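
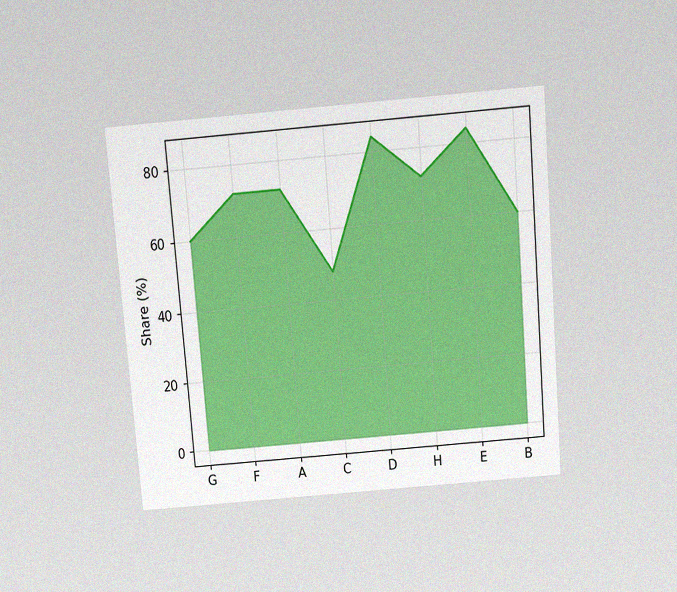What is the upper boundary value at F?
72%

The chart is tilted about 5° counter-clockwise and viewed slightly from above, with some photo noise. At F the upper boundary is at 72%.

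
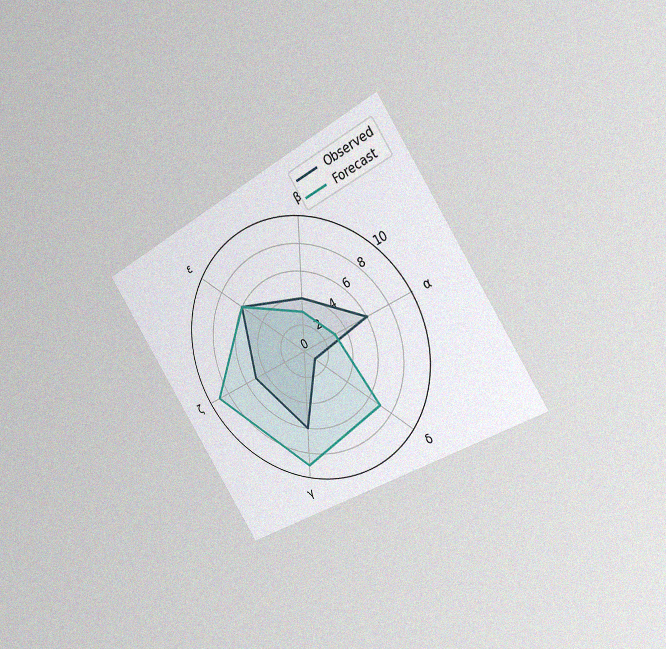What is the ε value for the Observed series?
6

The chart is tilted about 33° counter-clockwise and viewed slightly from the right, with some photo noise. On the ε axis, Observed reaches 6.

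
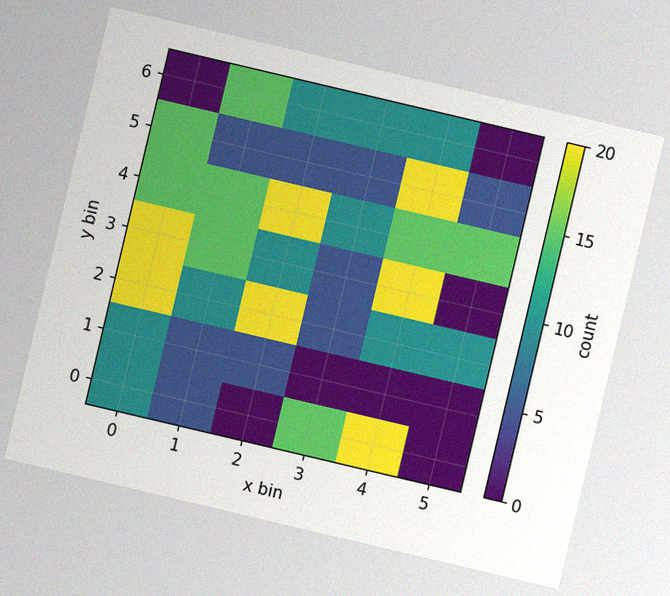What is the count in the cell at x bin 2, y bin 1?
The chart is tilted about 13° clockwise, with some photo noise. Matching the cell (2, 1) against the colorbar gives 5.

5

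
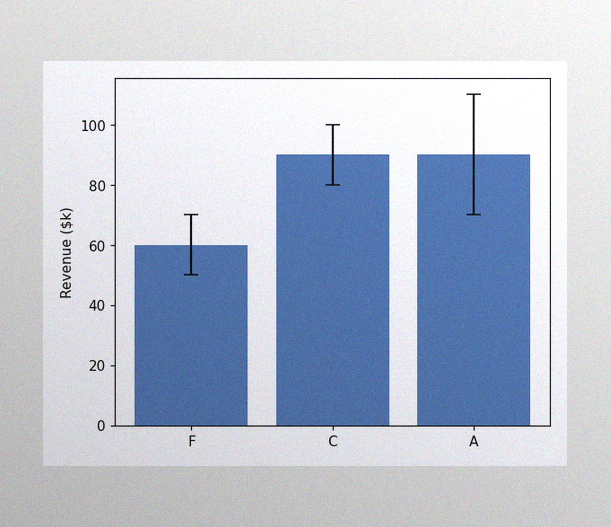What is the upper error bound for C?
$100k

The image has some photo noise and uneven lighting. The C bar's upper whisker reaches $100k.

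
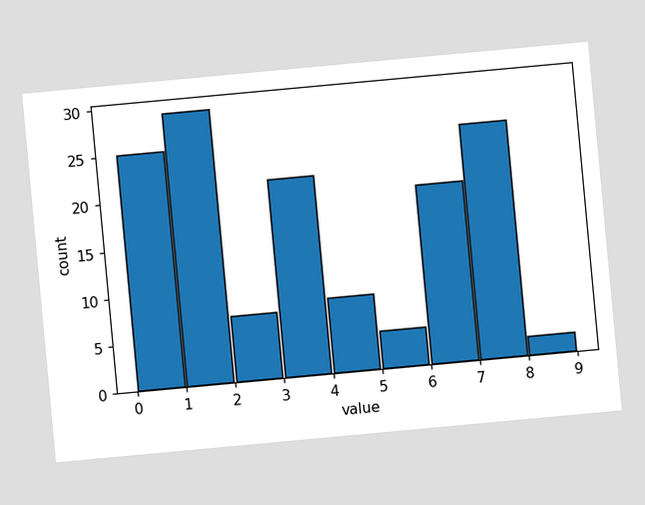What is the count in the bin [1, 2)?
29

The chart is tilted about 5° counter-clockwise. The [1, 2) bin has height 29.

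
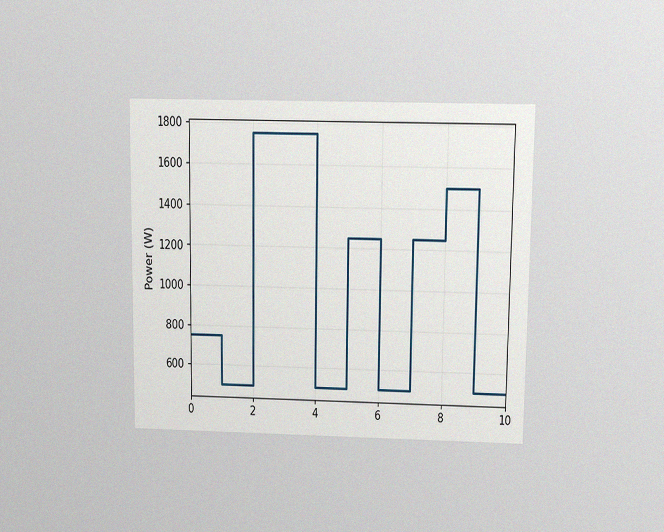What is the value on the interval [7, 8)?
1250W

The chart is viewed slightly from above, with some photo noise. On [7, 8) the step sits at 1250W.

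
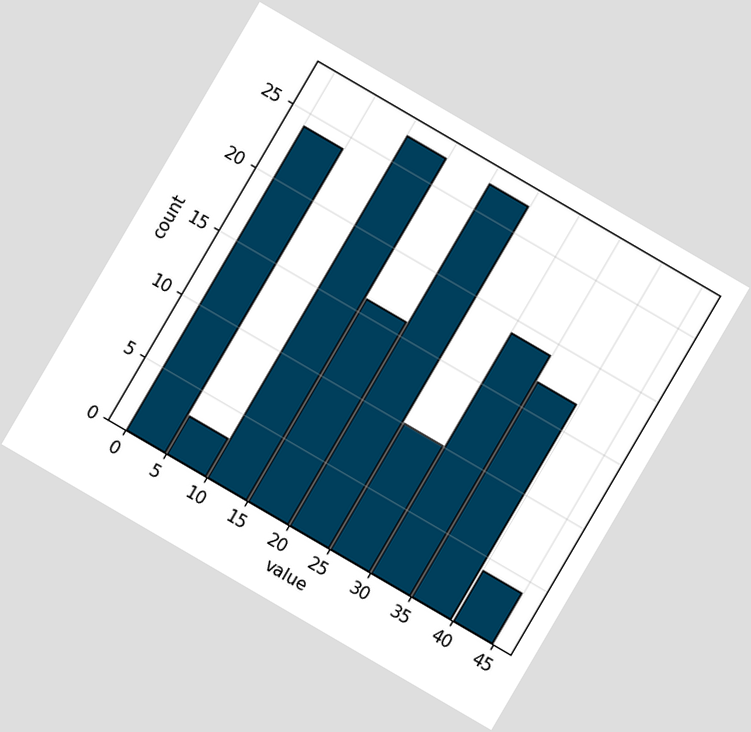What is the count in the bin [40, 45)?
The chart is tilted about 30° clockwise. The [40, 45) bin has height 4.

4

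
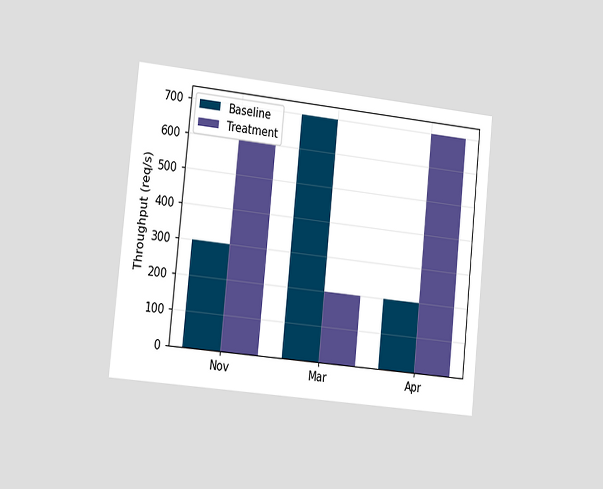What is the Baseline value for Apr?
The chart is tilted about 6° clockwise and viewed slightly from the left. The Baseline bar at Apr reaches 200req/s on the y-axis.

200req/s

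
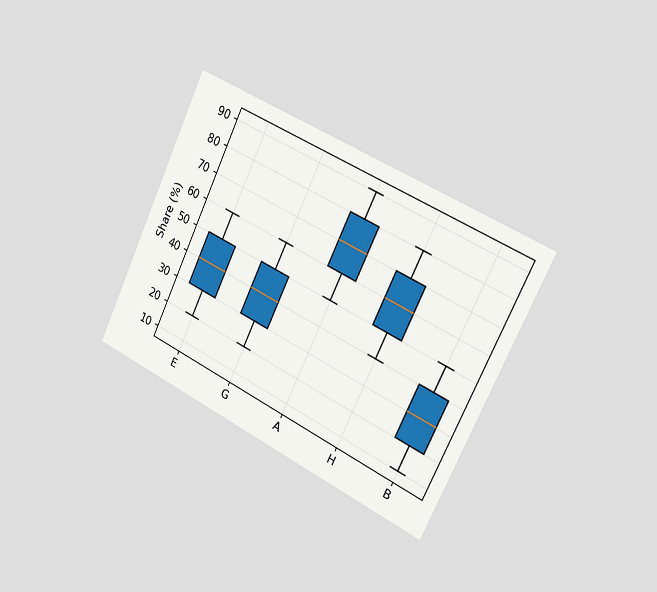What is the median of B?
The chart is tilted about 26° clockwise and viewed slightly from the right. The median line in the B box sits at 30%.

30%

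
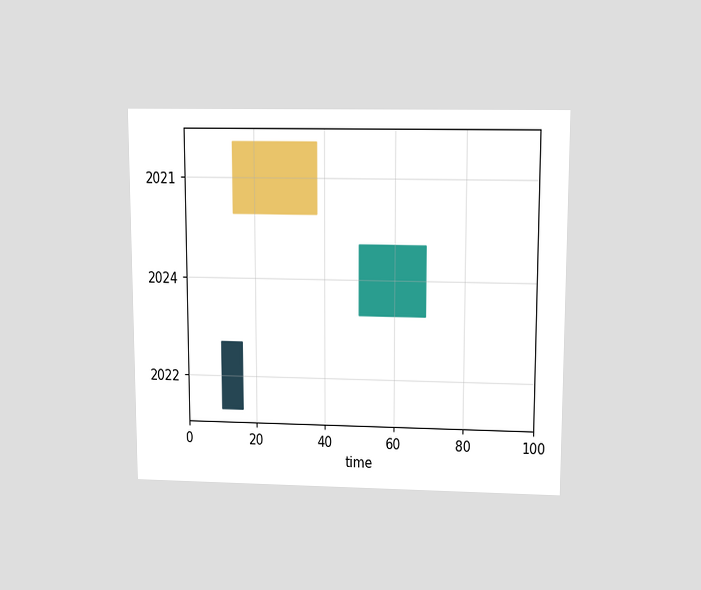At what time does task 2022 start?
The chart is viewed slightly from above. The 2022 bar begins at t=10.

10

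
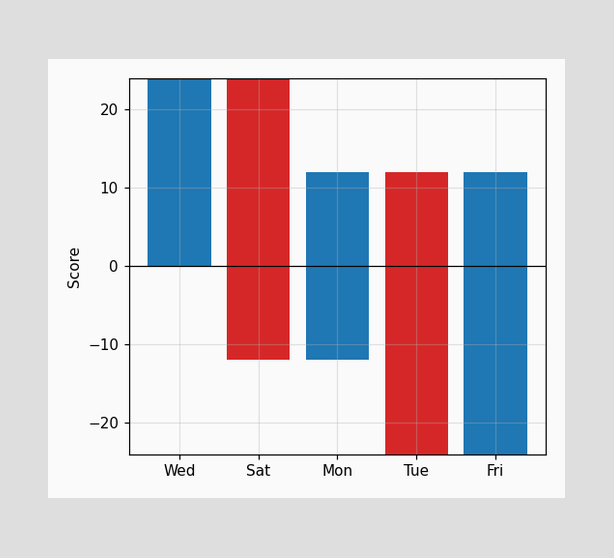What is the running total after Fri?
12

After Fri the running total reaches 12.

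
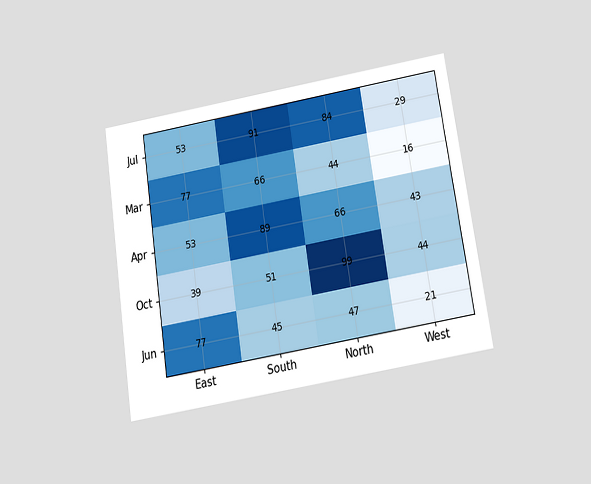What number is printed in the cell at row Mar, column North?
44

The chart is tilted about 9° counter-clockwise and viewed slightly from below. The (Mar, North) cell reads 44.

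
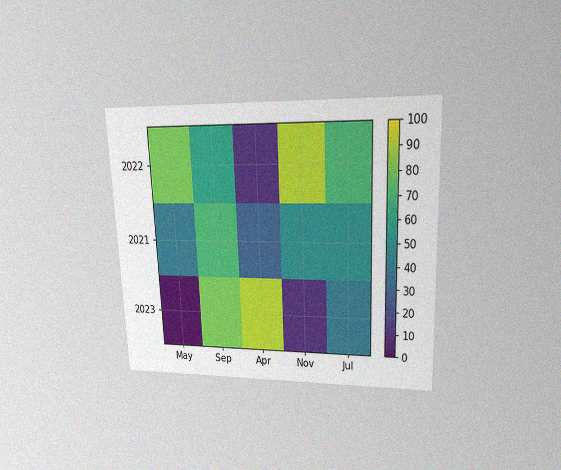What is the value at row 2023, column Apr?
The chart is tilted about 2° counter-clockwise and viewed at a slight angle, with some photo noise. Matching cell (2023, Apr) against the colorbar gives 90.

90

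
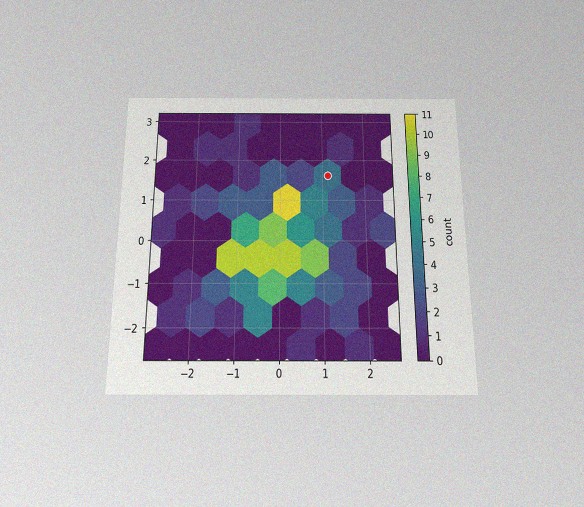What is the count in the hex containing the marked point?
4

The chart is viewed slightly from below, with some photo noise. The marked hex reads 4 on the colorbar.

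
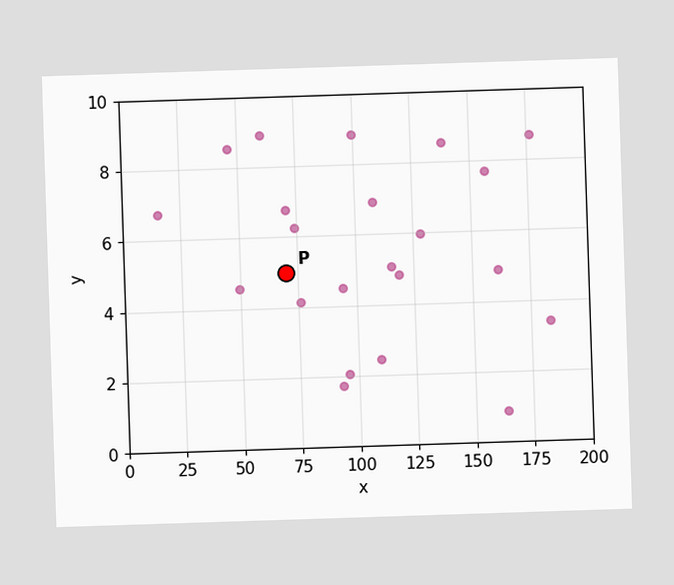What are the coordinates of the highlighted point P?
Following the gridlines from P to each axis, P sits at (70, 5).

(70, 5)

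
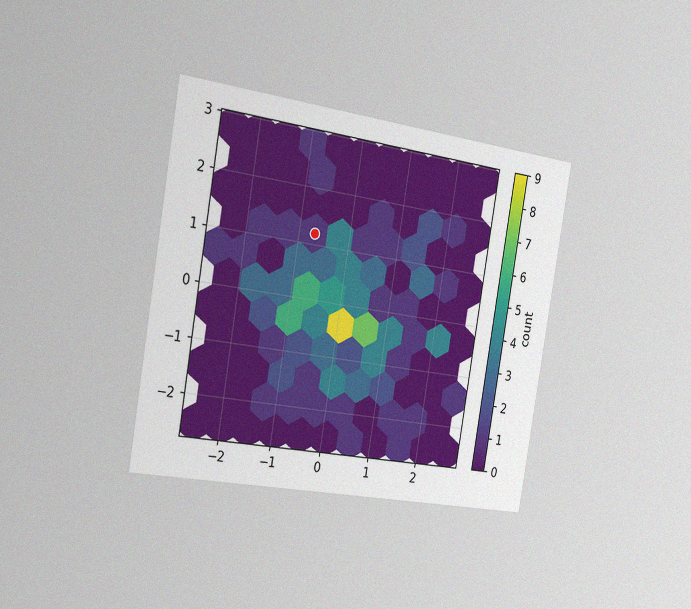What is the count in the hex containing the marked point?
The chart is tilted about 10° clockwise and viewed slightly from the left, with some photo noise. The marked hex reads 1 on the colorbar.

1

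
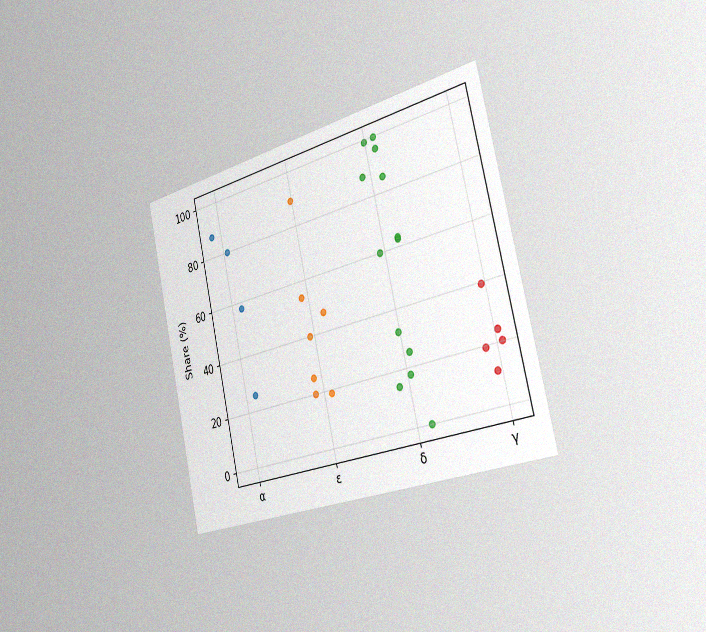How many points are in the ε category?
The chart is tilted about 13° counter-clockwise and viewed slightly from the right, with some photo noise. Counting the markers in the ε column gives 7.

7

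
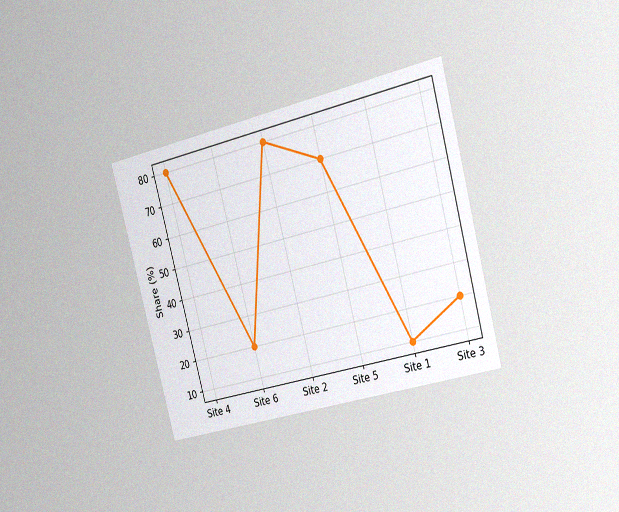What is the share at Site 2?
80%

The chart is tilted about 15° counter-clockwise and viewed slightly from the right, with some photo noise. At Site 2, the line is at 80%.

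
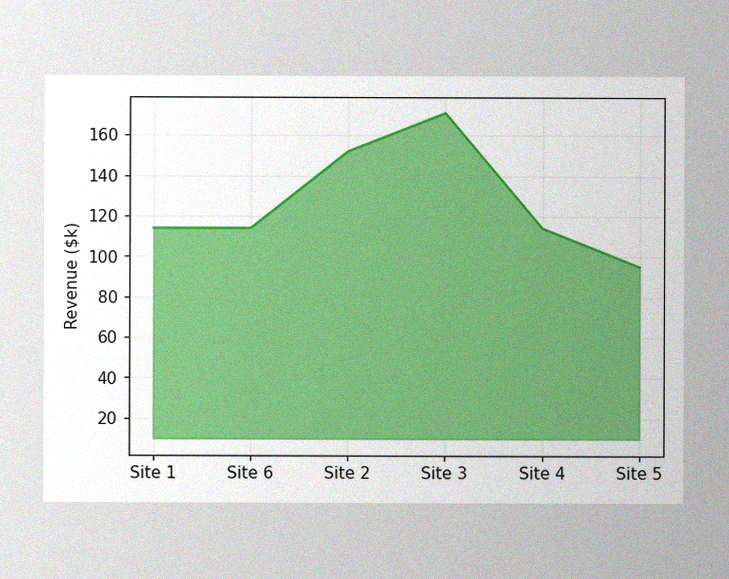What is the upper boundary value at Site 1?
$114k

The image has some photo noise and uneven lighting. At Site 1 the upper boundary is at $114k.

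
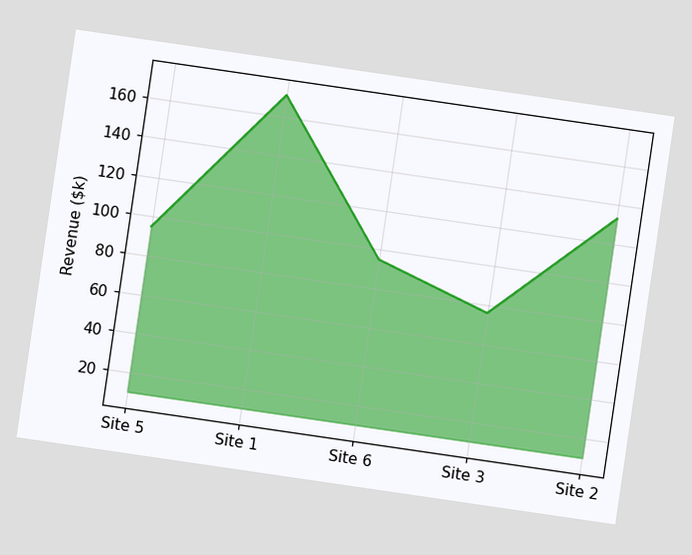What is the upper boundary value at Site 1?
The chart is tilted about 8° clockwise. At Site 1 the upper boundary is at $171k.

$171k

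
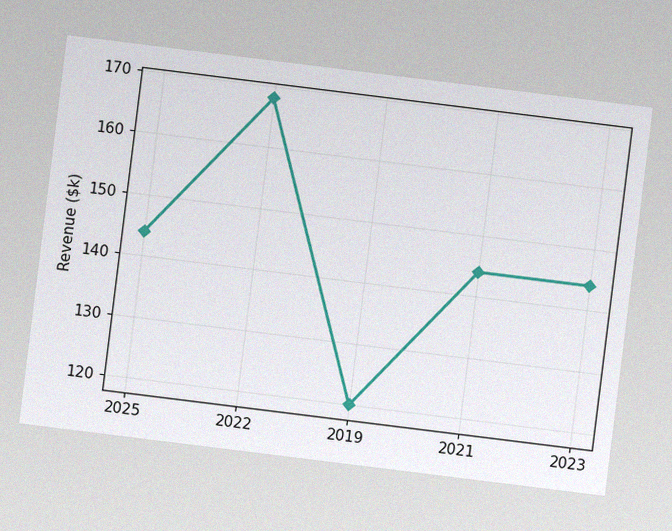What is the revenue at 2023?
The chart is tilted about 7° clockwise, with some photo noise. At 2023, the line is at $144k.

$144k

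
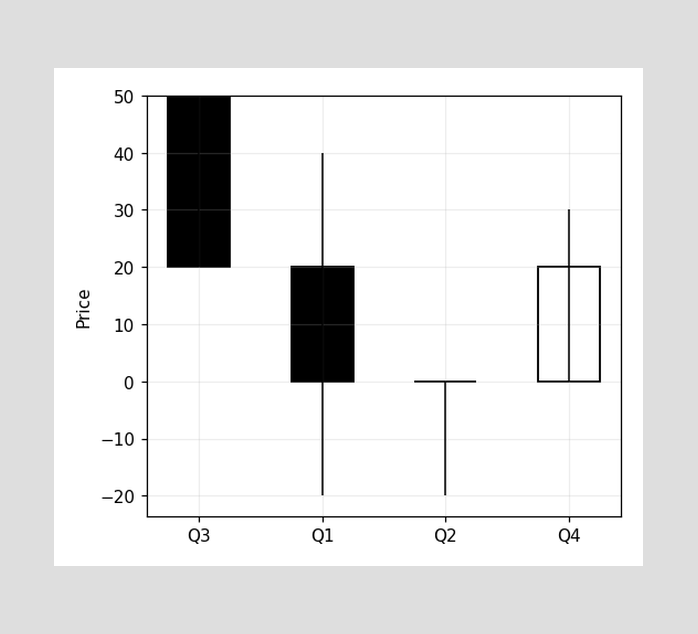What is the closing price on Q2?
0

The Q2 candle closes at 0.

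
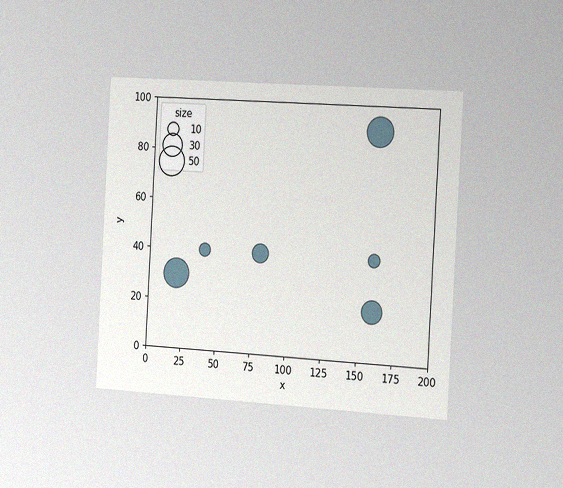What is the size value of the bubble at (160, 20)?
The chart is tilted about 3° clockwise and viewed slightly from the right, with some photo noise. Matching the bubble at (160, 20) against the size legend gives 30.

30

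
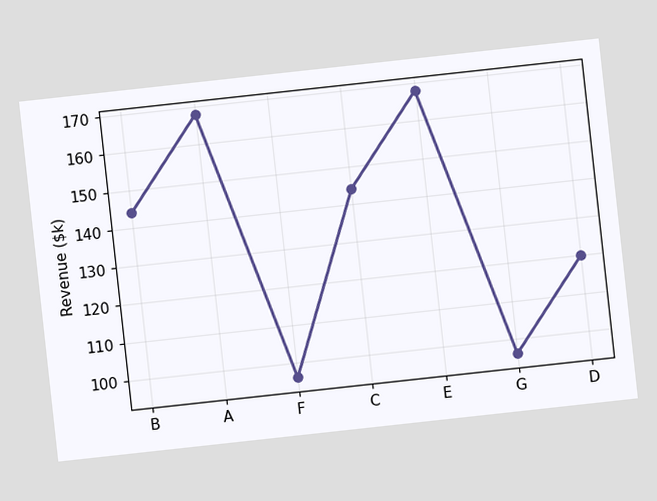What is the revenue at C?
The chart is tilted about 6° counter-clockwise. At C, the line is at $144k.

$144k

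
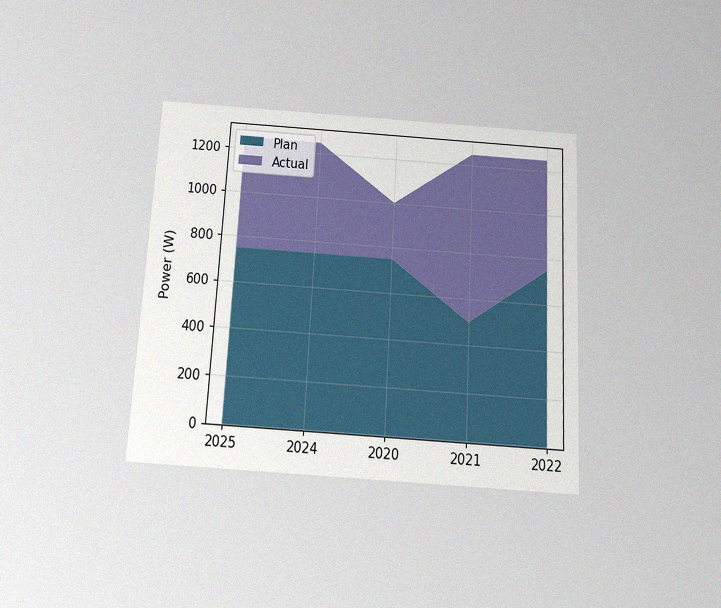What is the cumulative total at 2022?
1250W

The chart is tilted about 3° clockwise and viewed slightly from below, with some photo noise. The stacked total at 2022 reaches 1250W.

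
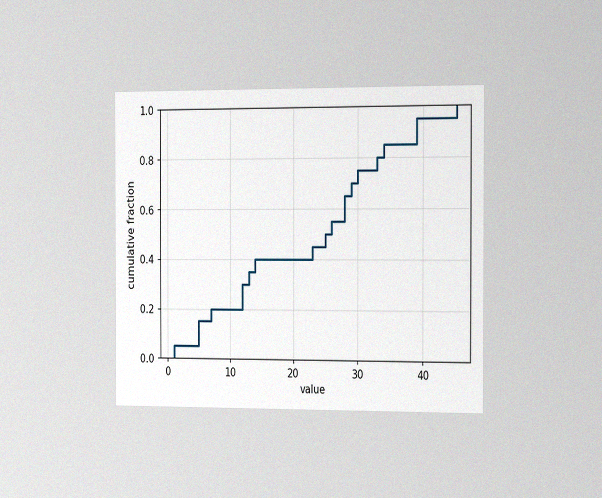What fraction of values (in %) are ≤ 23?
The chart is viewed slightly from the right, with some photo noise. At x=23 the ECDF step is at 45%.

45%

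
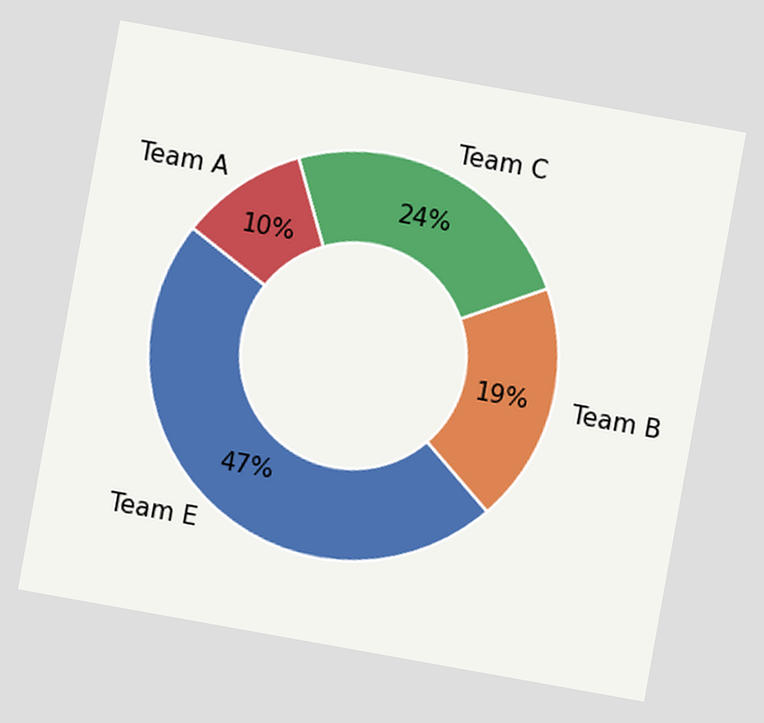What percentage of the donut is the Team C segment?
24%

The chart is tilted about 10° clockwise. The Team C segment takes up 24% of the ring.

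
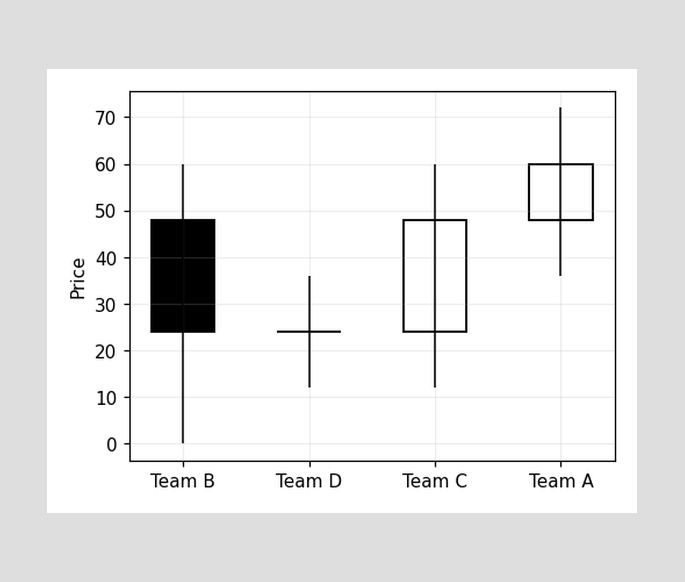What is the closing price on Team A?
60

The Team A candle closes at 60.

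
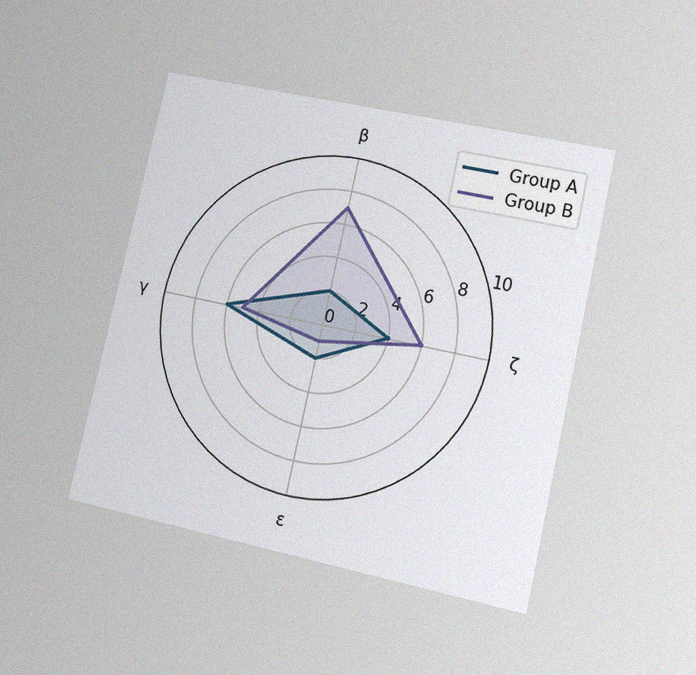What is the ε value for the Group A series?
The chart is tilted about 13° clockwise and viewed at a slight angle, with some photo noise. On the ε axis, Group A reaches 2.

2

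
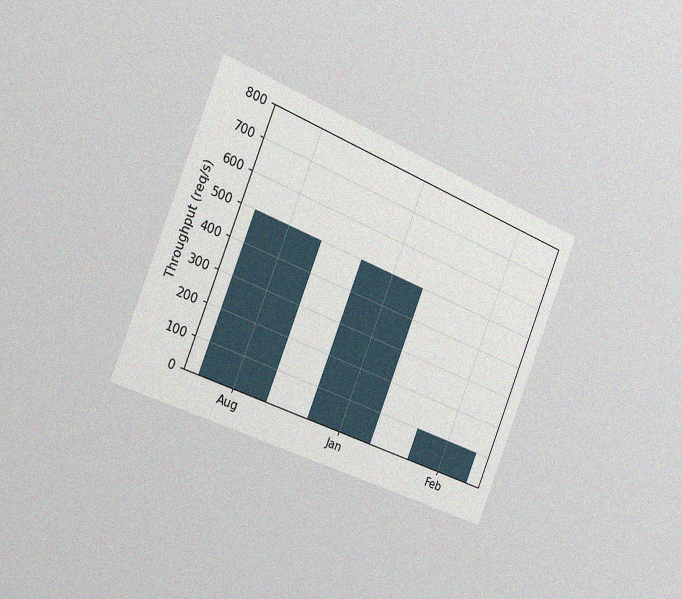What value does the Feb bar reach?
The chart is tilted about 22° clockwise and viewed slightly from the left, with some photo noise. Reading along the chart's y-axis, the Feb bar reaches 100req/s.

100req/s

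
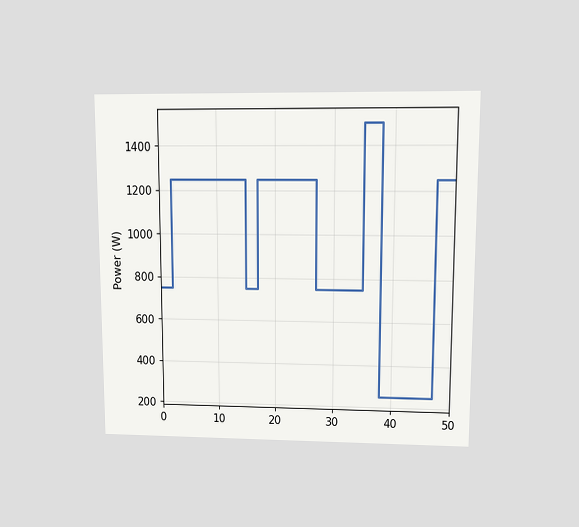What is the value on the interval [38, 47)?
The chart is viewed at a slight angle. On [38, 47) the step sits at 250W.

250W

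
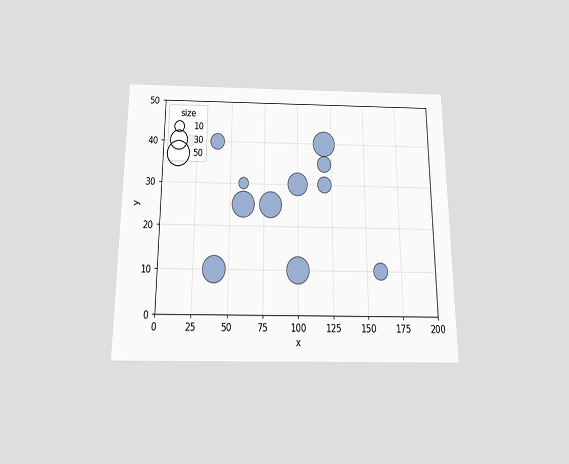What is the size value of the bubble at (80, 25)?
The chart is viewed slightly from below. Matching the bubble at (80, 25) against the size legend gives 50.

50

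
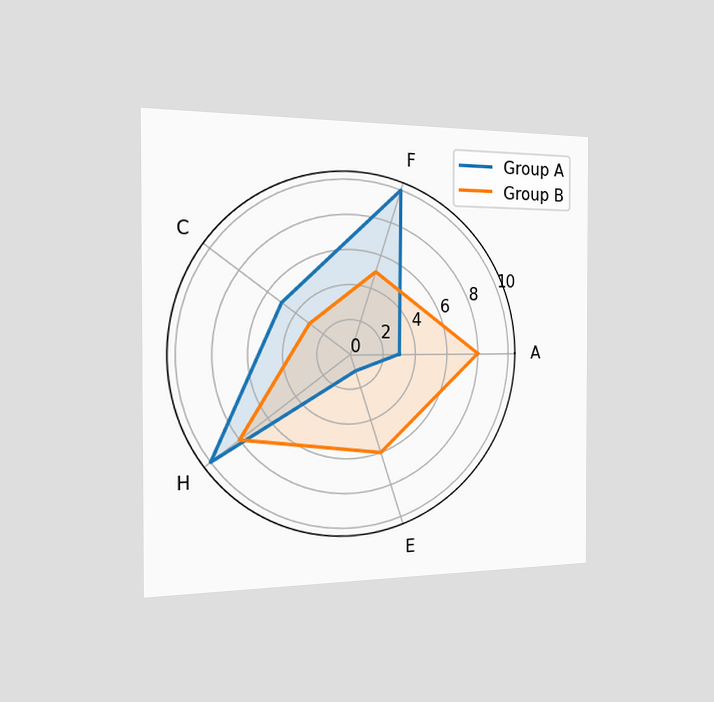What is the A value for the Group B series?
8

The chart is viewed slightly from the left. On the A axis, Group B reaches 8.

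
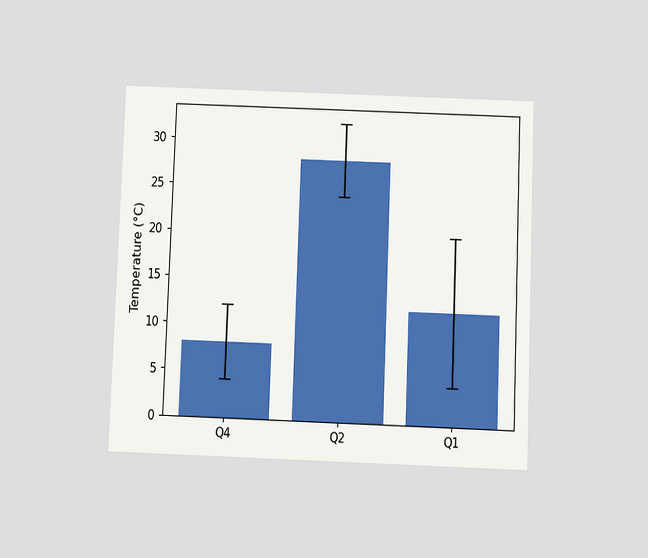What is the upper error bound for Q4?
The chart is tilted about 2° clockwise and viewed slightly from below. The Q4 bar's upper whisker reaches 12°C.

12°C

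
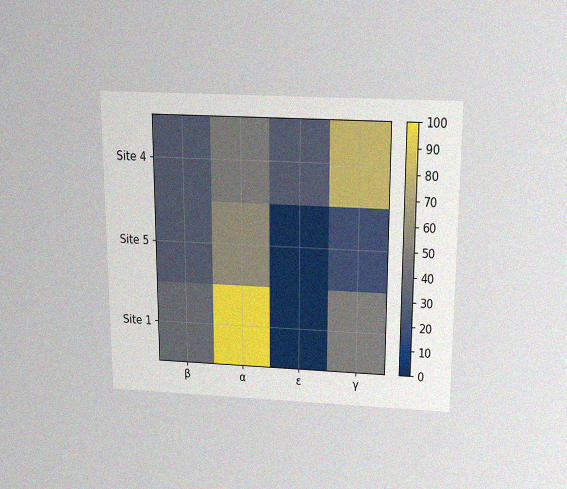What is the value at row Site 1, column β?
The chart is viewed slightly from above, with some photo noise. Matching cell (Site 1, β) against the colorbar gives 40.

40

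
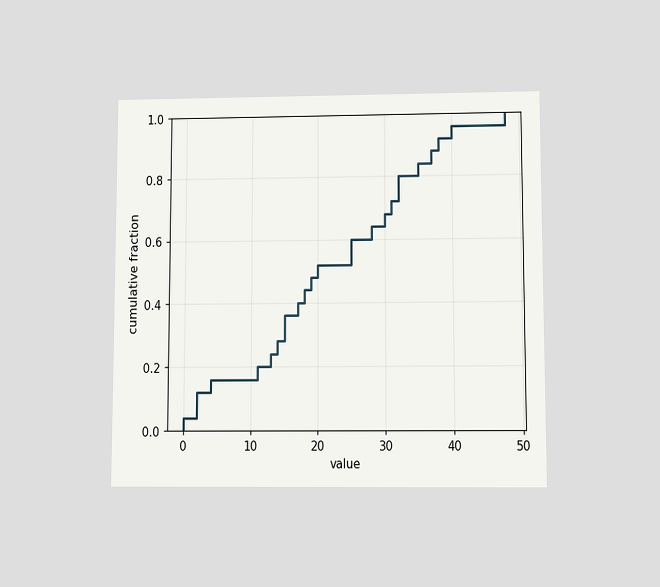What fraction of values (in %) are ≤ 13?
24%

The chart is viewed slightly from below. At x=13 the ECDF step is at 24%.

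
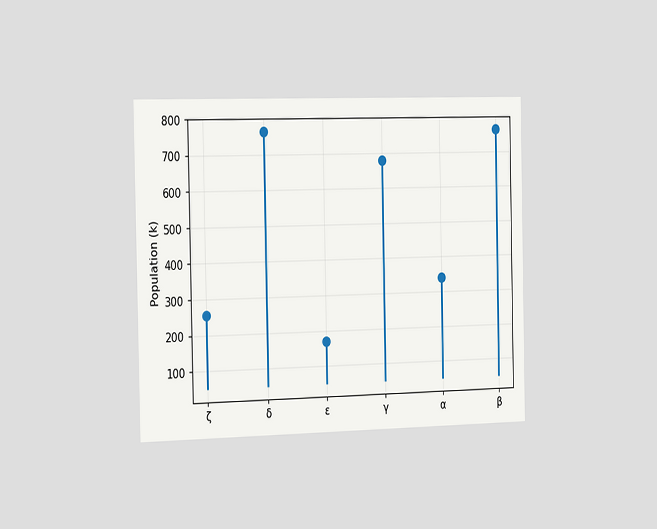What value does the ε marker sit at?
The chart is viewed slightly from the left. The ε marker sits at 170k.

170k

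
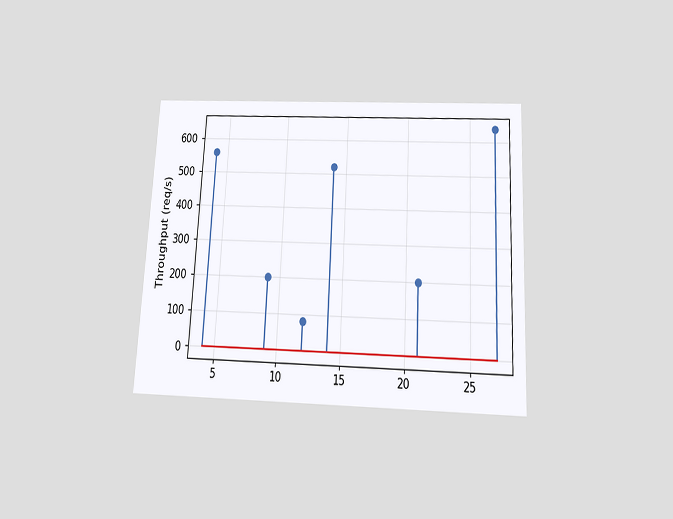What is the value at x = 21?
200req/s

The chart is tilted about 3° clockwise and viewed slightly from below. The stem at x=21 reaches 200req/s.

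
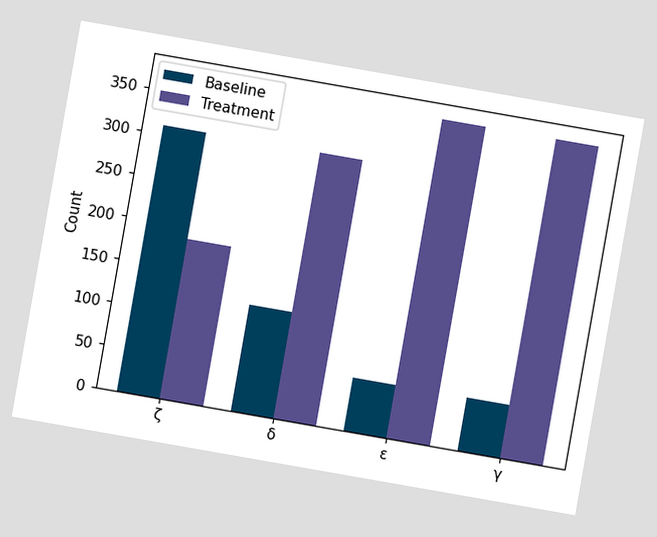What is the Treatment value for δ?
310

The chart is tilted about 10° clockwise. The Treatment bar at δ reaches 310 on the y-axis.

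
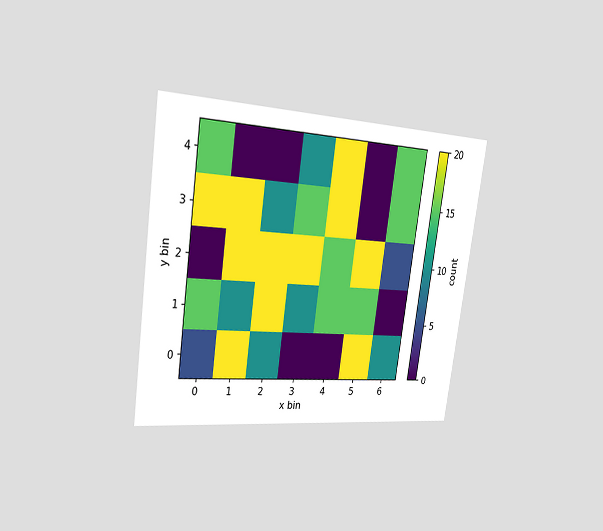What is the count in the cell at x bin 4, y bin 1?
The chart is tilted about 8° clockwise and viewed slightly from the left. Matching the cell (4, 1) against the colorbar gives 15.

15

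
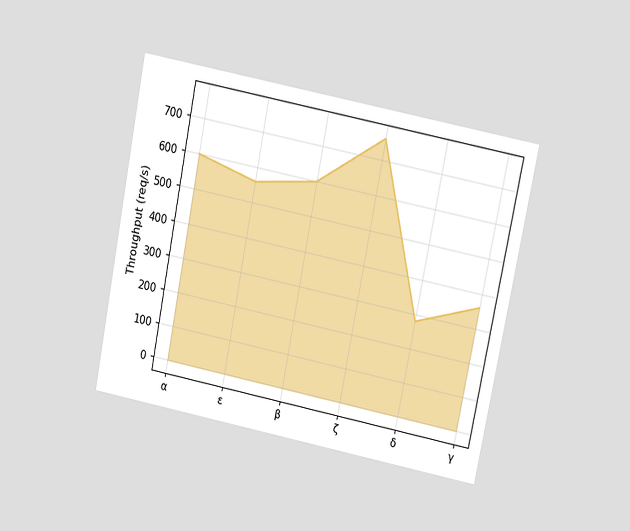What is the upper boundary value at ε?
560req/s

The chart is tilted about 11° clockwise and viewed at a slight angle. At ε the upper boundary is at 560req/s.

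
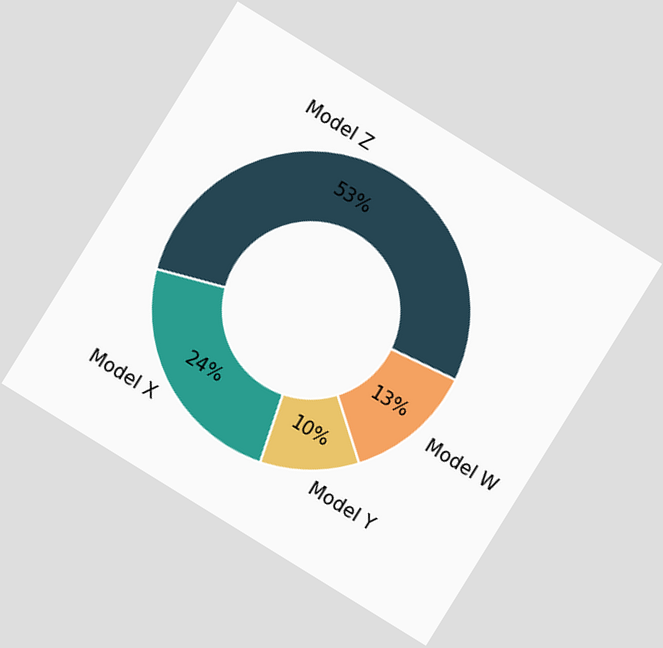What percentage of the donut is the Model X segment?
The chart is tilted about 32° clockwise. The Model X segment takes up 24% of the ring.

24%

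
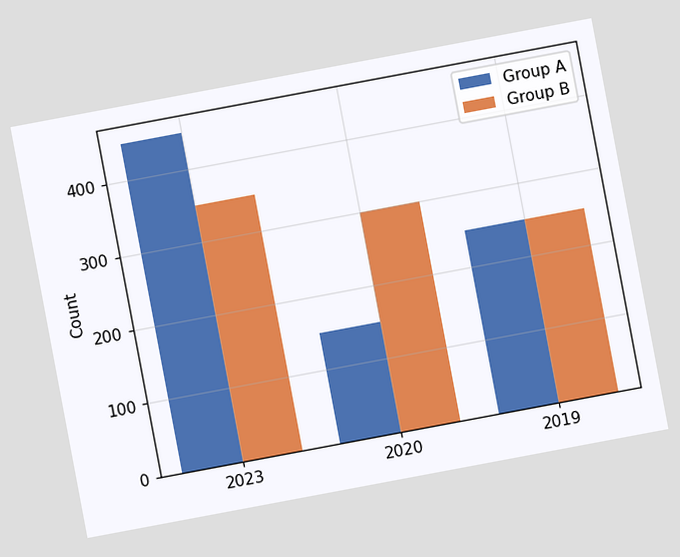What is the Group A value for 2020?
150

The chart is tilted about 11° counter-clockwise. The Group A bar at 2020 reaches 150 on the y-axis.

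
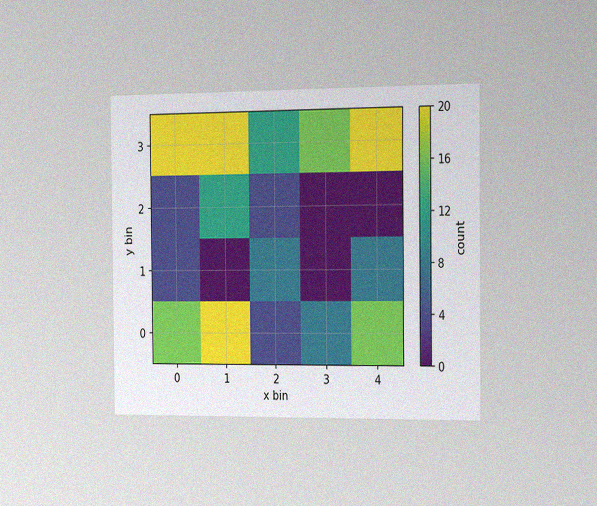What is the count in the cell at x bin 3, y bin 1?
The chart is viewed slightly from the right, with some photo noise. Matching the cell (3, 1) against the colorbar gives 0.

0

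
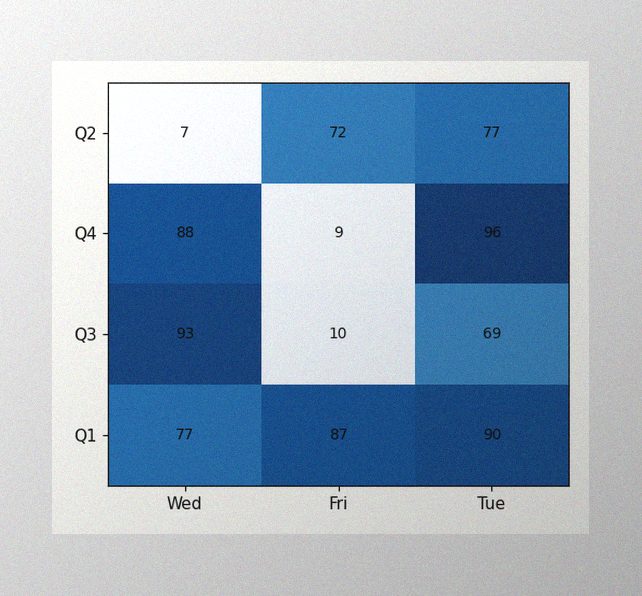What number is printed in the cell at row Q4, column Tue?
The image has some photo noise and uneven lighting. The (Q4, Tue) cell reads 96.

96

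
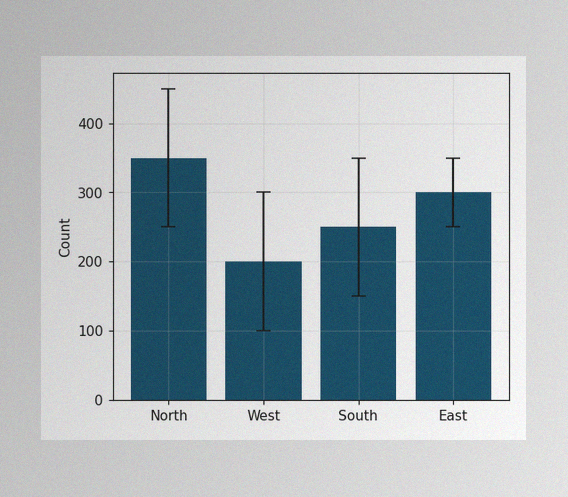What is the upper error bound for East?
350

The image has some photo noise and uneven lighting. The East bar's upper whisker reaches 350.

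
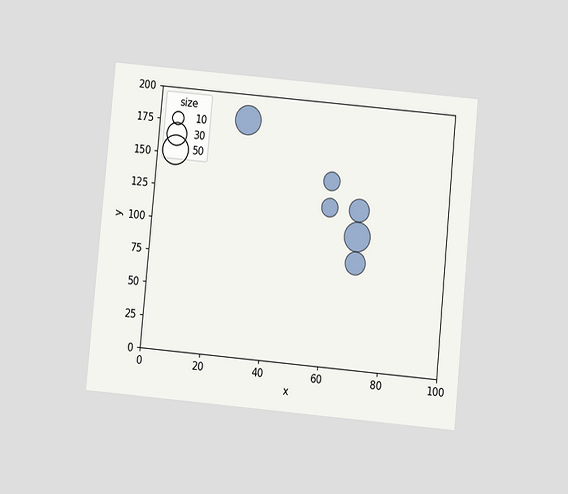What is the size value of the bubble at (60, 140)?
The chart is tilted about 5° clockwise and viewed slightly from below. Matching the bubble at (60, 140) against the size legend gives 20.

20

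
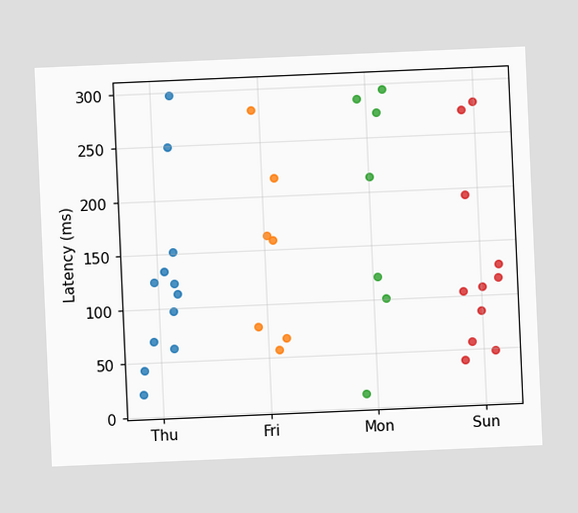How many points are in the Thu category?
The chart is tilted about 3° counter-clockwise. Counting the markers in the Thu column gives 12.

12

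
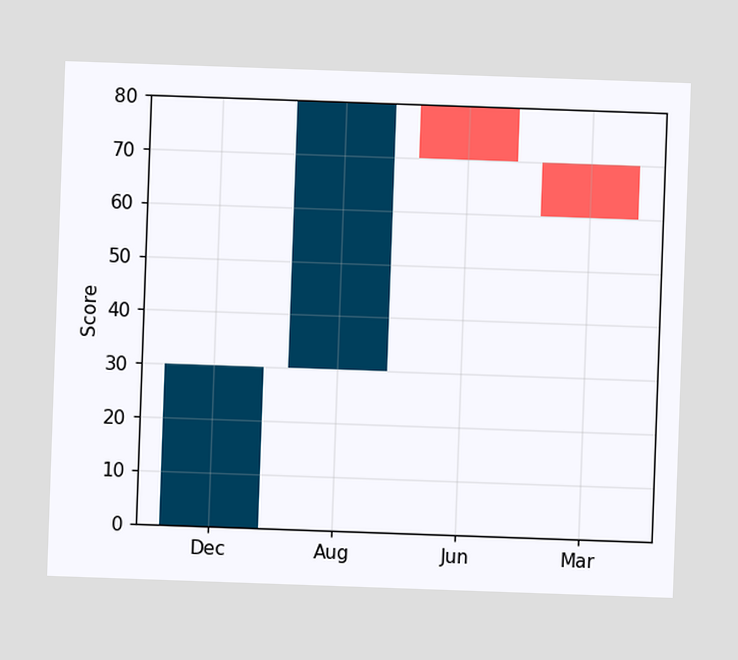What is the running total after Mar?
60

The chart is tilted about 2° clockwise. After Mar the running total reaches 60.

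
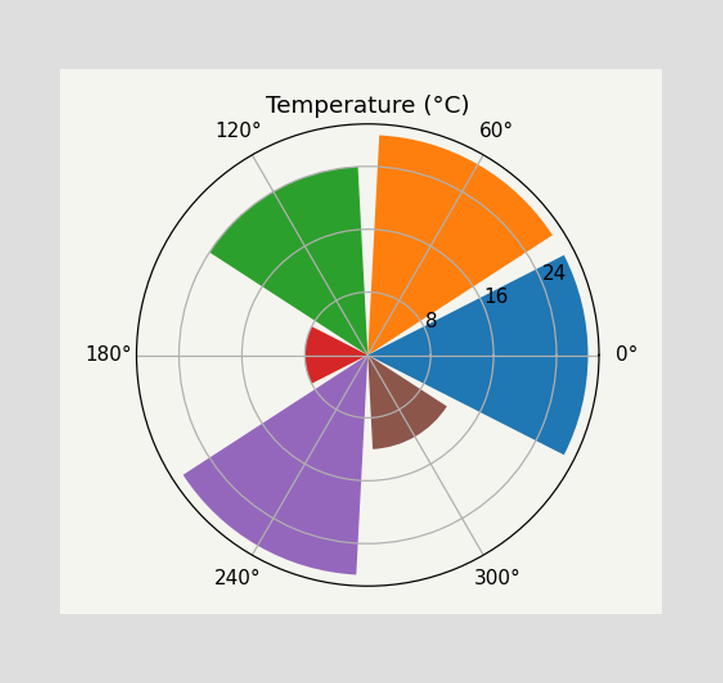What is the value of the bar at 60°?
The bar at 60° reaches 28°C on the radial axis.

28°C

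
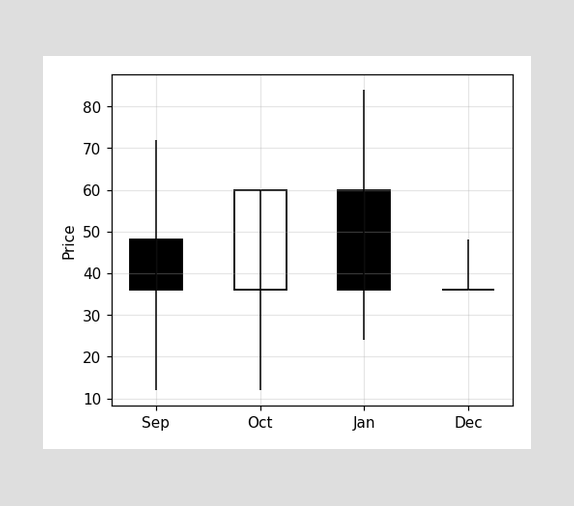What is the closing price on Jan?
36

The Jan candle closes at 36.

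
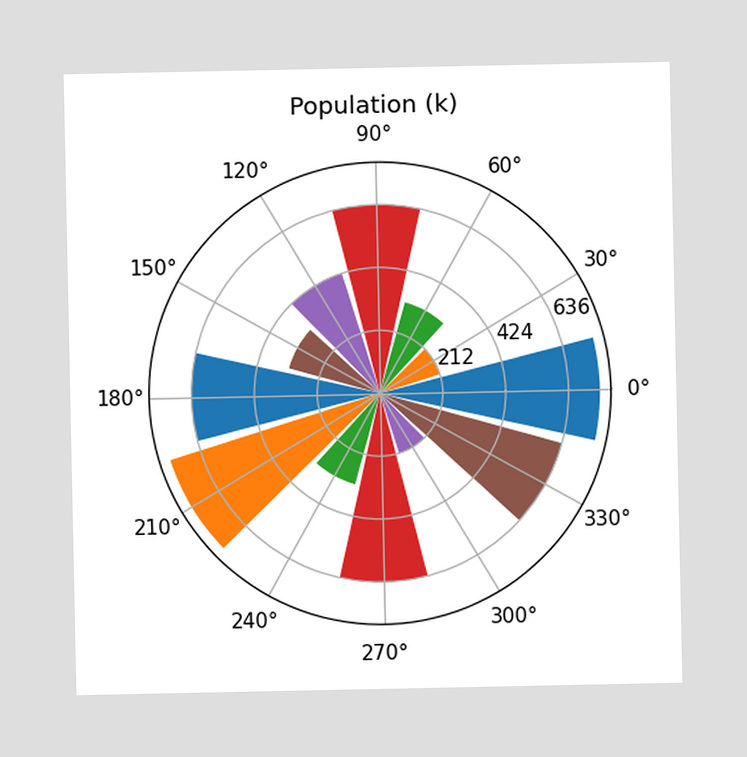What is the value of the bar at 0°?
742k

The bar at 0° reaches 742k on the radial axis.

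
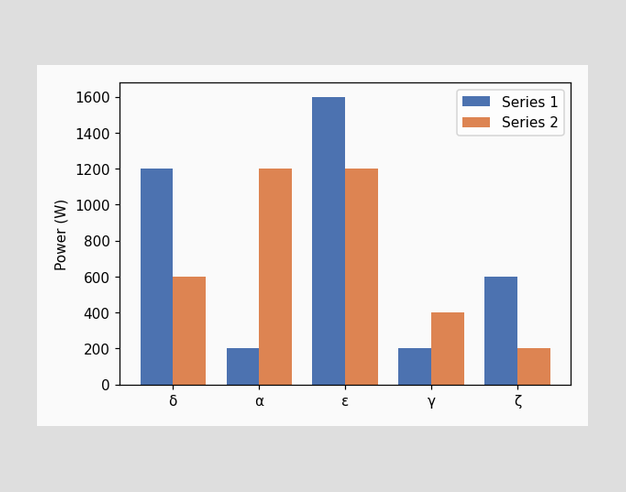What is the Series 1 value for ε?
1600W

The Series 1 bar at ε reaches 1600W on the y-axis.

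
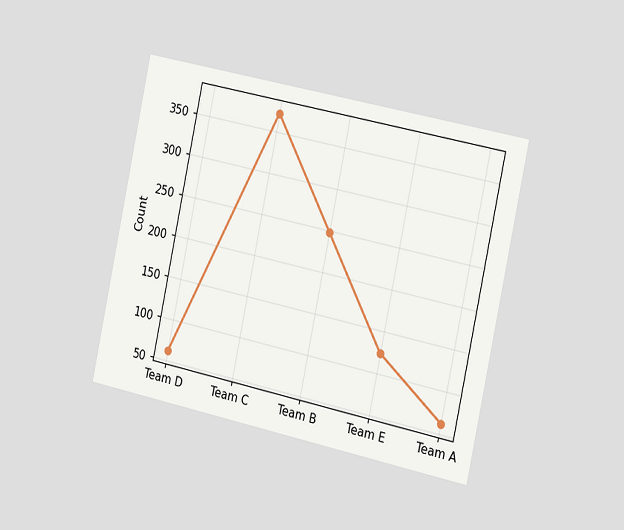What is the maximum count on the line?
The chart is tilted about 12° clockwise and viewed slightly from the right. The highest point is at Team C, and reading across to the y-axis gives 372.

372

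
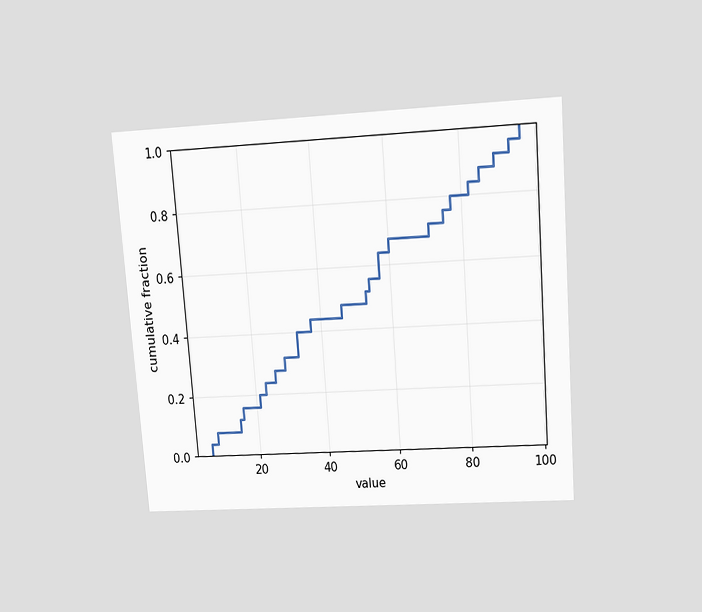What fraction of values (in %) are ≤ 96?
100%

The chart is tilted about 4° counter-clockwise and viewed slightly from above. At x=96 the ECDF step is at 100%.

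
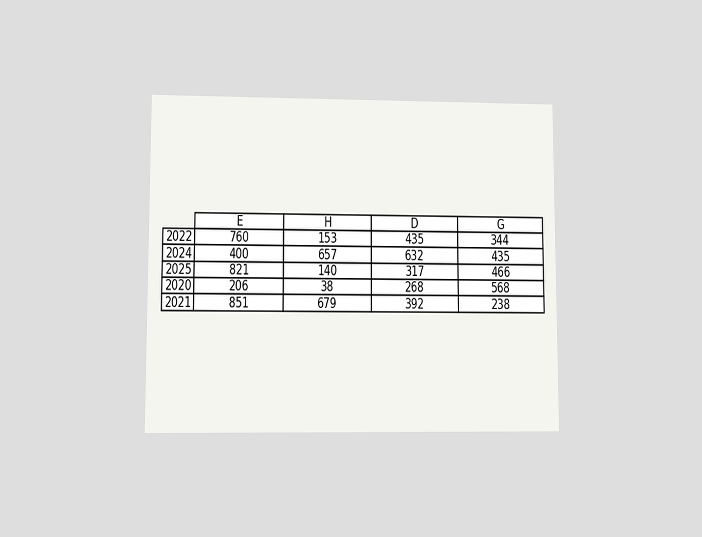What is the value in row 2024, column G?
435

The chart is viewed at a slight angle. The (2024, G) cell reads 435.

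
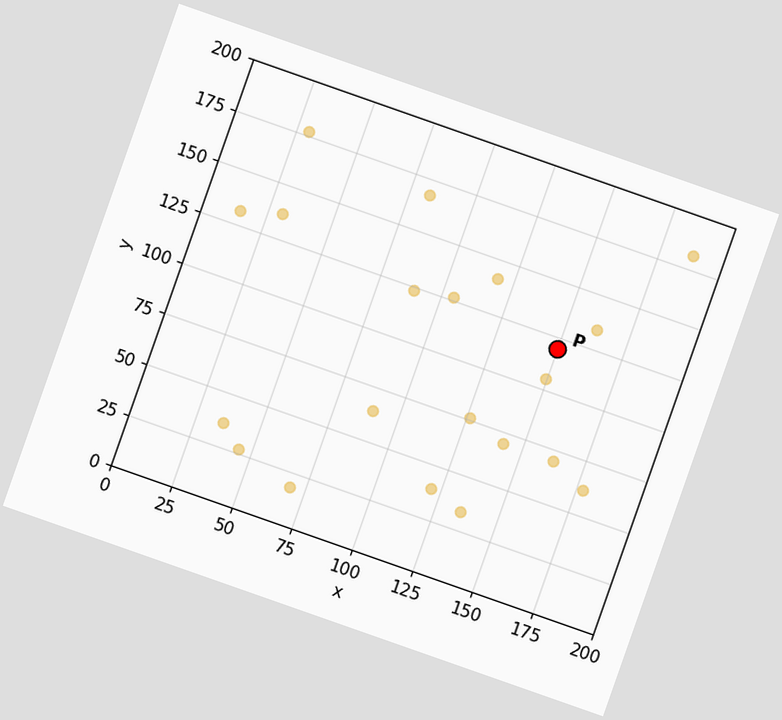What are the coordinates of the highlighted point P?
(150, 120)

The chart is tilted about 19° clockwise. Following the gridlines from P to each axis, P sits at (150, 120).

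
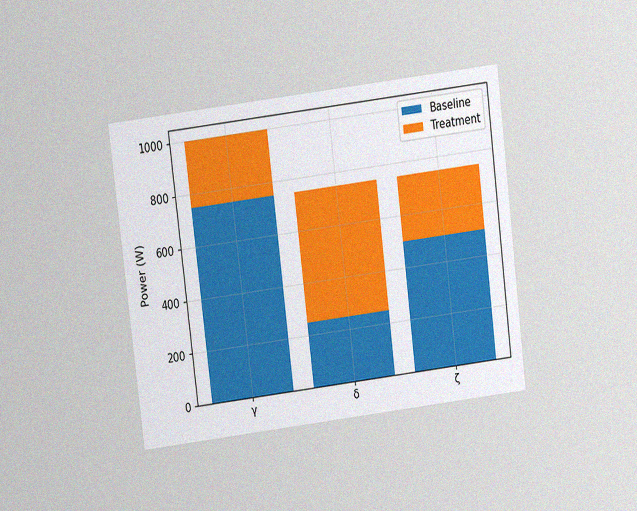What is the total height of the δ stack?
750W

The chart is tilted about 7° counter-clockwise and viewed at a slight angle, with some photo noise. The δ stack's top reaches 750W on the y-axis.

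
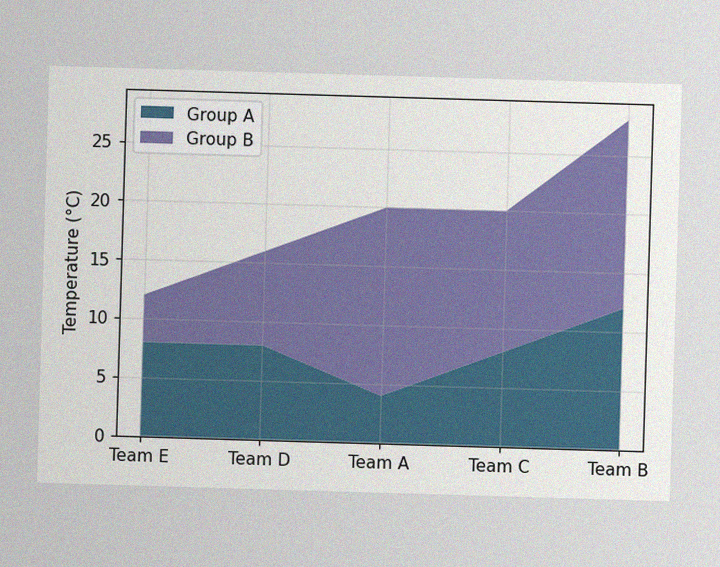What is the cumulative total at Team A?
The image has some photo noise and uneven lighting. The stacked total at Team A reaches 20°C.

20°C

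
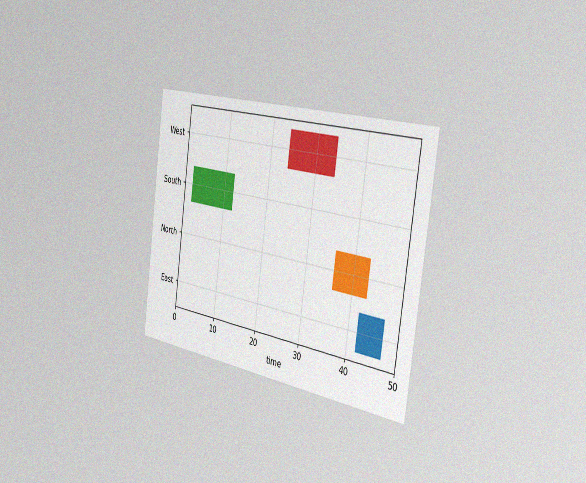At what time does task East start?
The chart is tilted about 8° clockwise and viewed slightly from the right, with some photo noise. The East bar begins at t=42.

42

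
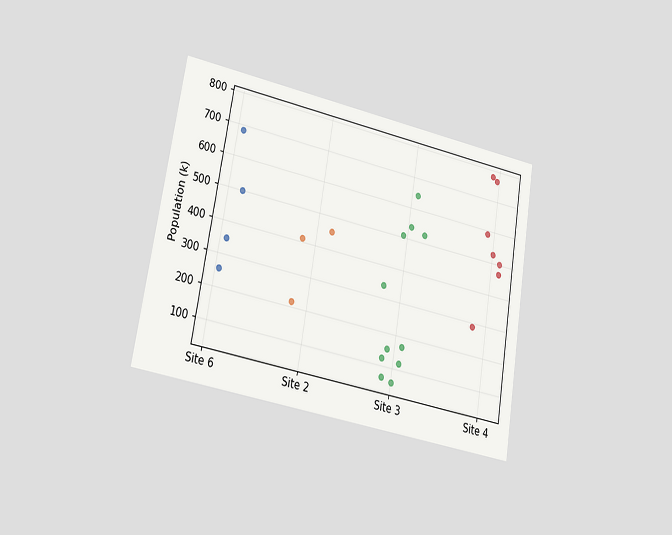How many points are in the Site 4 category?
7

The chart is tilted about 9° clockwise and viewed at a slight angle. Counting the markers in the Site 4 column gives 7.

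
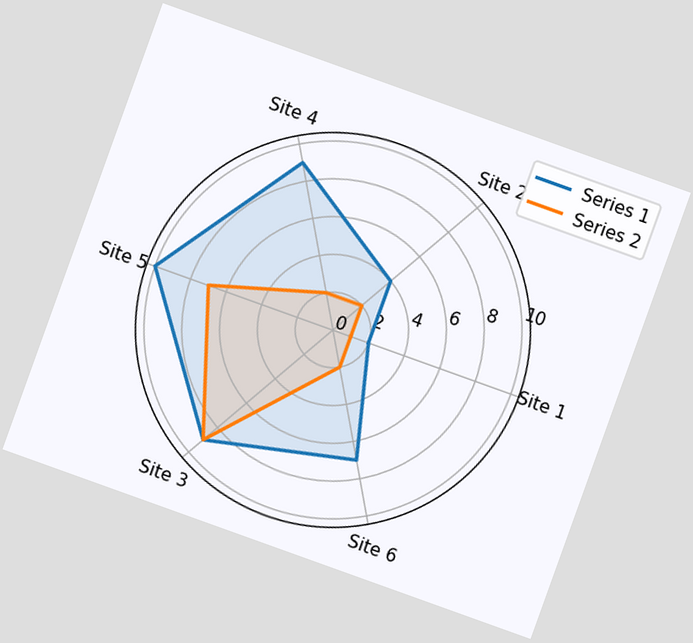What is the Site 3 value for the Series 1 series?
The chart is tilted about 20° clockwise. On the Site 3 axis, Series 1 reaches 9.

9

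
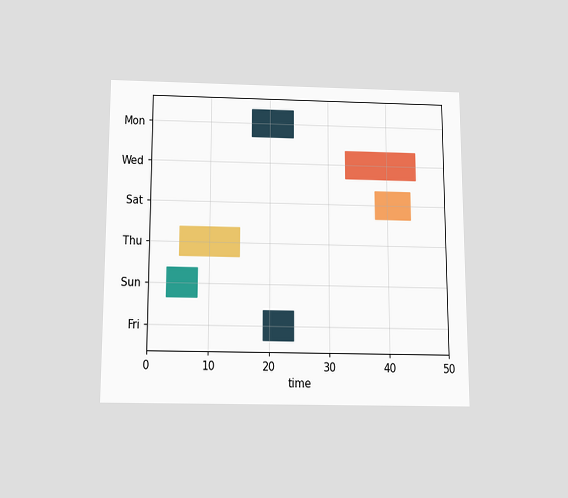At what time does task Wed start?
The chart is viewed slightly from below. The Wed bar begins at t=33.

33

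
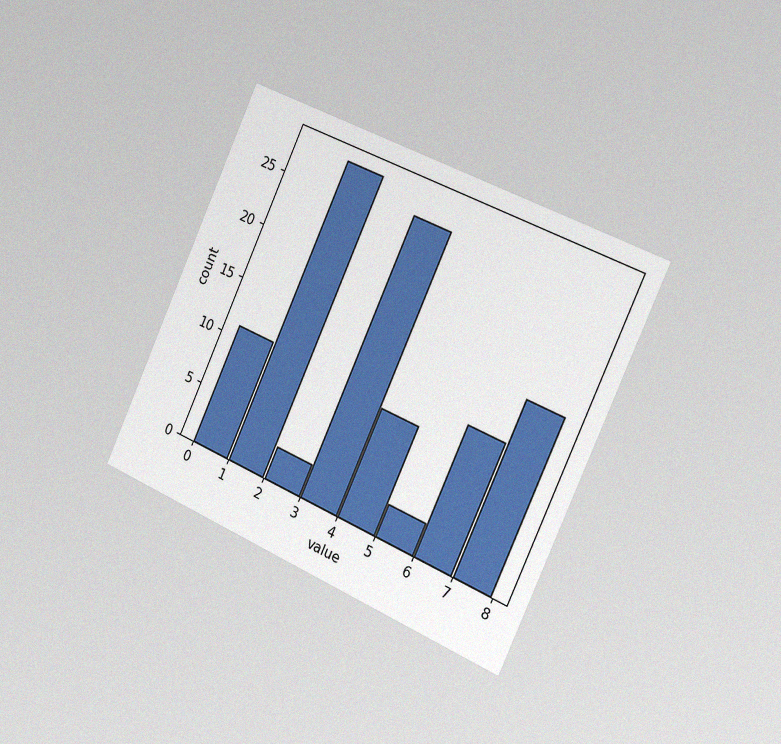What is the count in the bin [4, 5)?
10

The chart is tilted about 25° clockwise and viewed slightly from the right, with some photo noise. The [4, 5) bin has height 10.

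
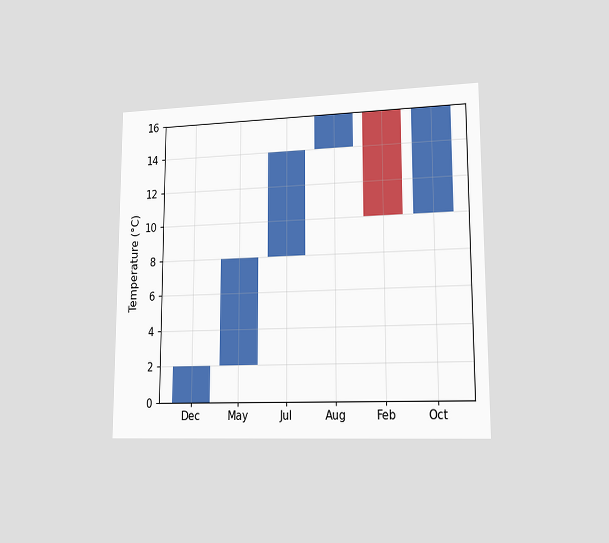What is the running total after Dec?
2°C

The chart is viewed slightly from the right. After Dec the running total reaches 2°C.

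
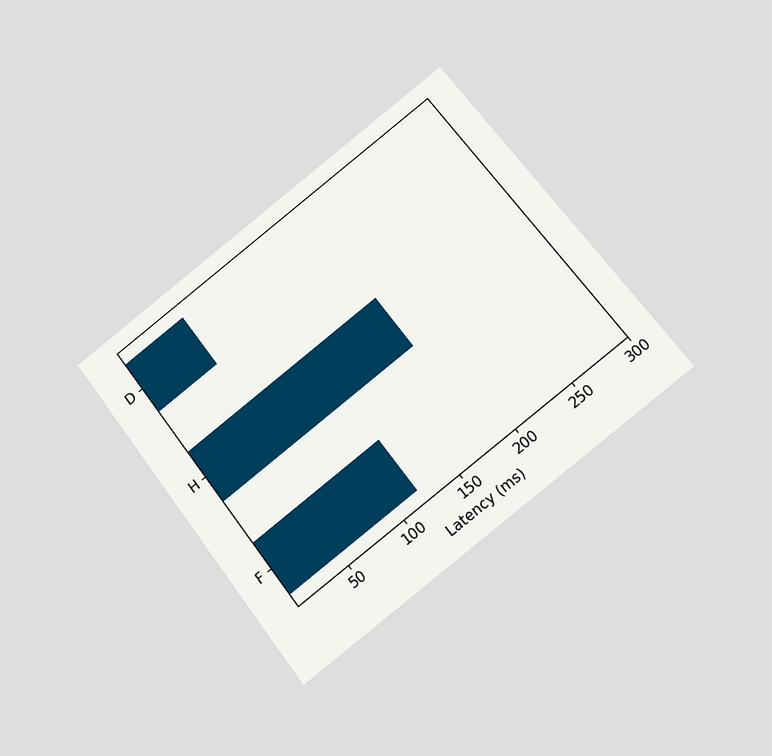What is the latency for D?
The chart is tilted about 37° counter-clockwise and viewed at a slight angle. Reading along the chart's x-axis, the D bar reaches 60ms.

60ms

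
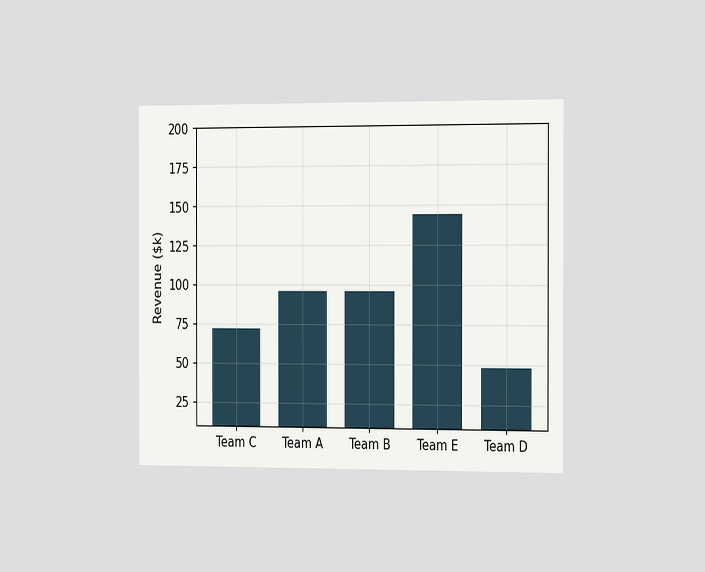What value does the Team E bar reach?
The chart is viewed slightly from the right. Reading along the chart's y-axis, the Team E bar reaches $144k.

$144k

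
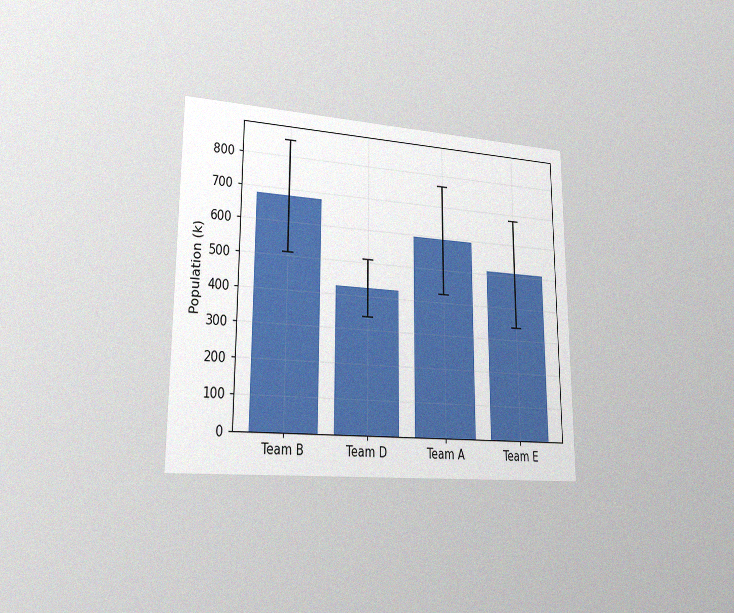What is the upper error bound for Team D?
The chart is viewed slightly from the left, with some photo noise. The Team D bar's upper whisker reaches 510k.

510k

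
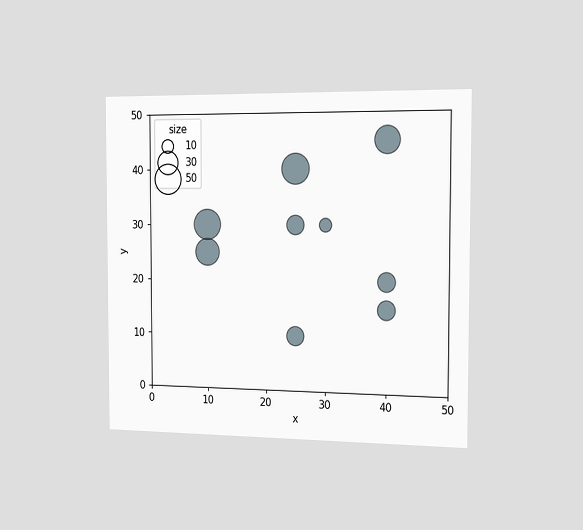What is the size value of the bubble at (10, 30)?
The chart is viewed slightly from the right. Matching the bubble at (10, 30) against the size legend gives 50.

50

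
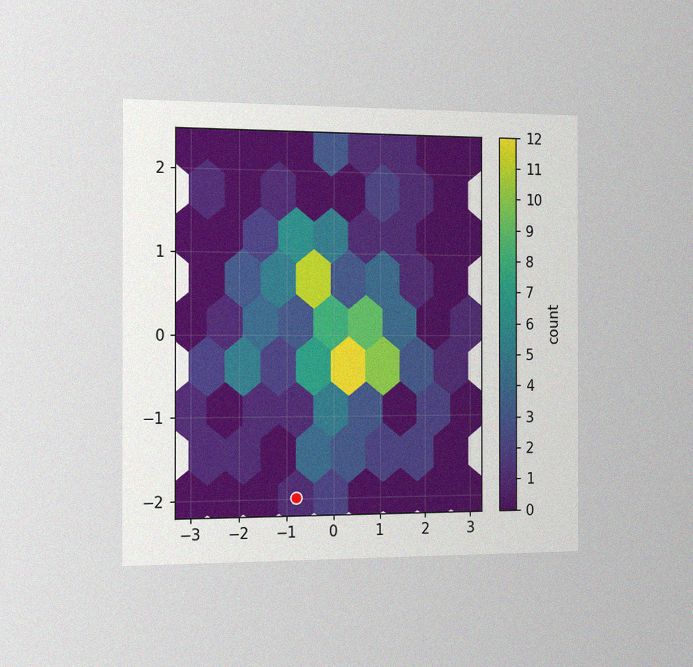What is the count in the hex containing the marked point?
The chart is viewed slightly from the left, with some photo noise. The marked hex reads 1 on the colorbar.

1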